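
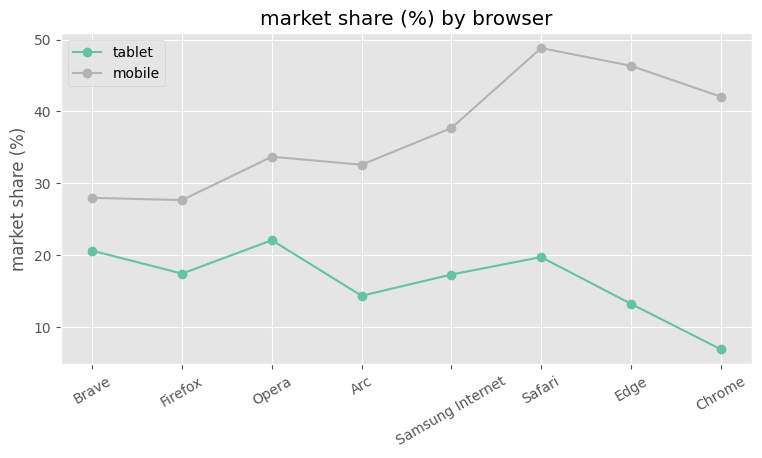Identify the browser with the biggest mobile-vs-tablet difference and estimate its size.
Chrome: mobile ≈ 40, tablet ≈ 5 → gap ≈ 35. Next-largest (Edge) is only ≈ 30.

Chrome, ≈ 35 %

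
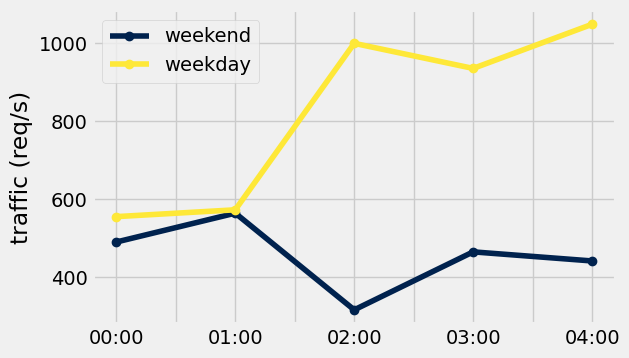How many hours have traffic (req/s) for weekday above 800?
3

Above 800: 02:00, 03:00, 04:00.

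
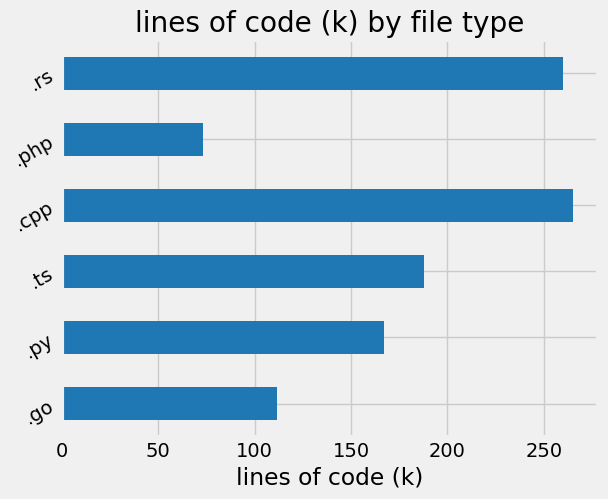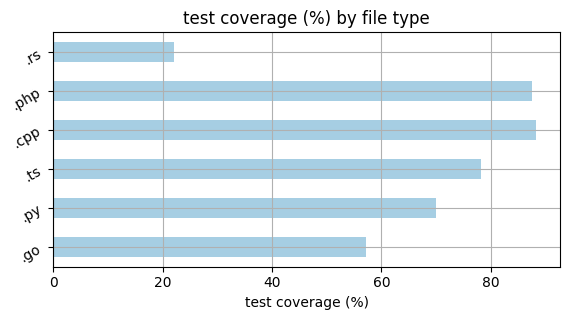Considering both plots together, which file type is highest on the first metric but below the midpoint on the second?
.rs

Chart 2 median test coverage (%) ≈ 70; below-median file types: .go, .py, .rs. Among those, .rs has the highest lines of code (k) (≈ 250).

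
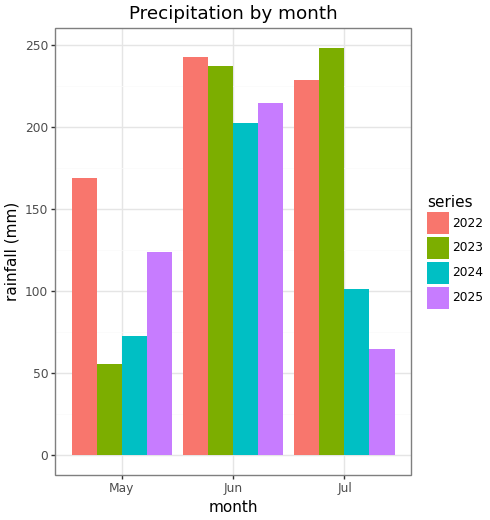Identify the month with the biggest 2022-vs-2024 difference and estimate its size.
Jul, ≈ 125 mm

Jul: 2022 ≈ 225, 2024 ≈ 100 → gap ≈ 125. Next-largest (May) is only ≈ 100.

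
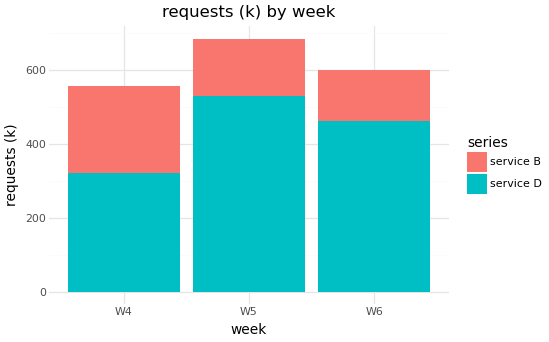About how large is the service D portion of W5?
service D top ≈ 500, bottom ≈ 0; segment ≈ 500.

≈ 500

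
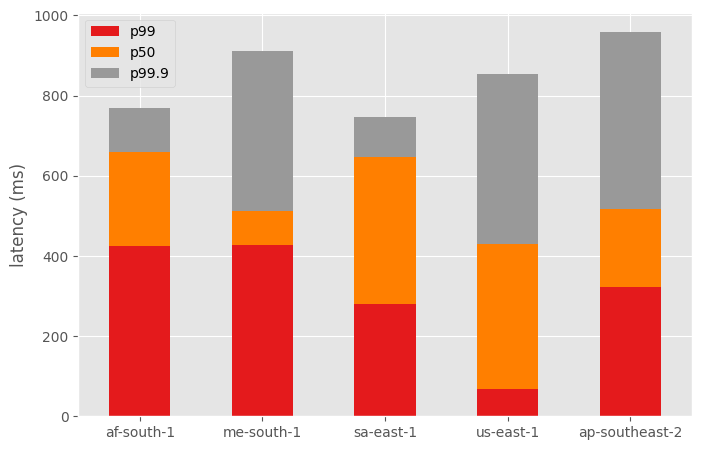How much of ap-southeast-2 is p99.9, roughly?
≈ 500

p99.9 top ≈ 1000, bottom ≈ 500; segment ≈ 500.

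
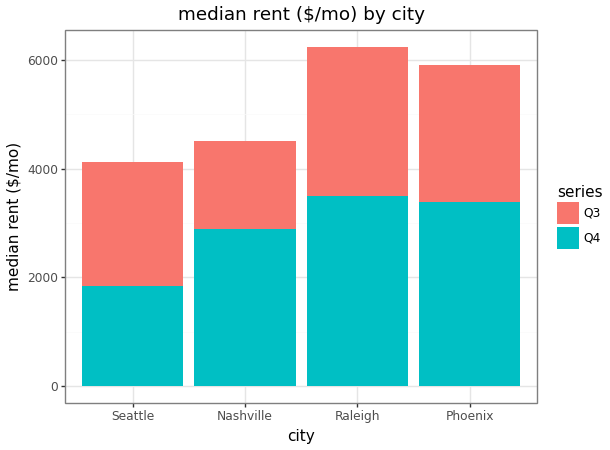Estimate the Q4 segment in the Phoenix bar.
Q4 top ≈ 3000, bottom ≈ 0; segment ≈ 3000.

≈ 3000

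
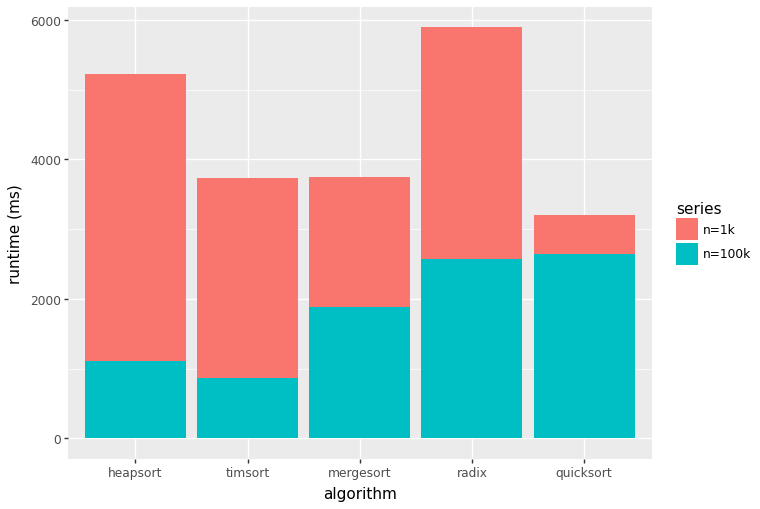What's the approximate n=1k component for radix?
n=1k top ≈ 6000, bottom ≈ 2500; segment ≈ 3500.

≈ 3500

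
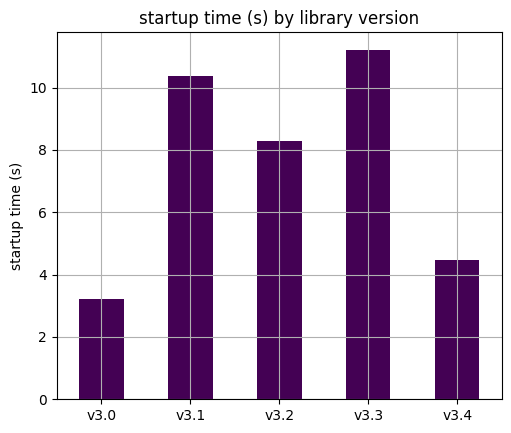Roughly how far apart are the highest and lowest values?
Max v3.3 ≈ 11, min v3.0 ≈ 3; range ≈ 8.

≈ 8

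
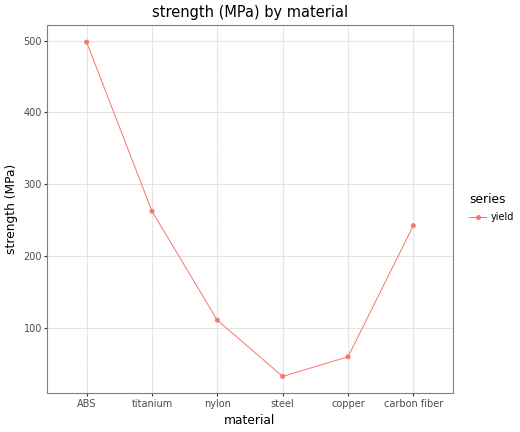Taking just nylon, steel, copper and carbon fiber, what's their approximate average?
(100 + 50 + 50 + 250) / 4 ≈ 112.

≈ 112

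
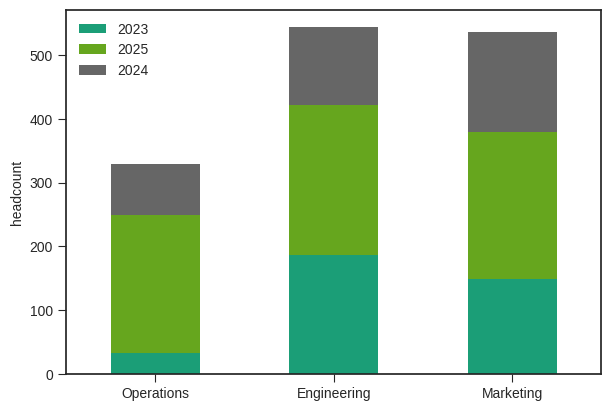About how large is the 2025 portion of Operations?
2025 top ≈ 250, bottom ≈ 50; segment ≈ 200.

≈ 200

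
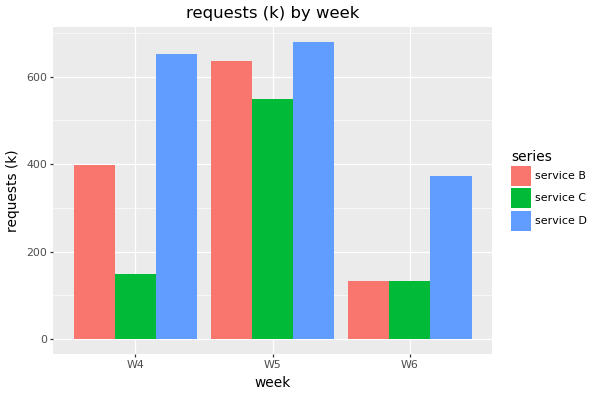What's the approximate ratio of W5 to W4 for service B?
≈ 1.5×

W5 ≈ 600, W4 ≈ 400; 600/400 ≈ 1.5.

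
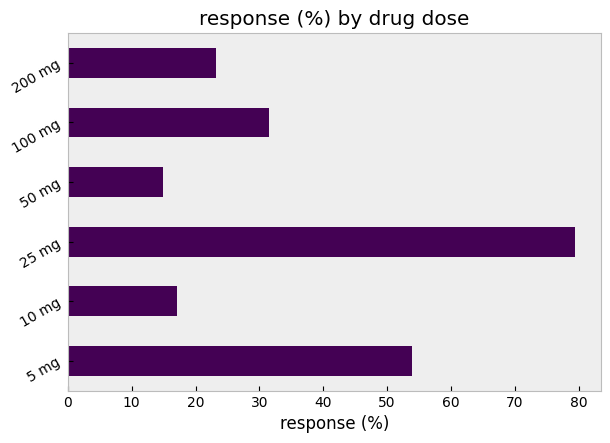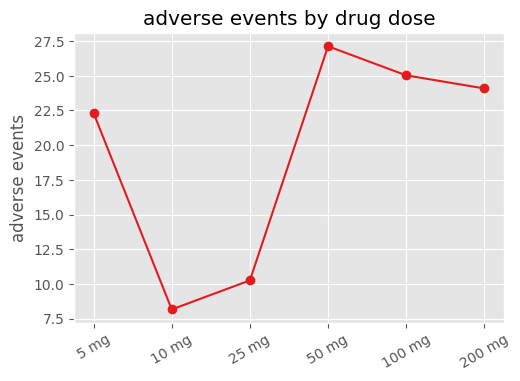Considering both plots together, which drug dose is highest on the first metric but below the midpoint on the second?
Chart 2 median adverse events ≈ 25; below-median drug doses: 5 mg, 10 mg, 25 mg. Among those, 25 mg has the highest response (%) (≈ 80).

25 mg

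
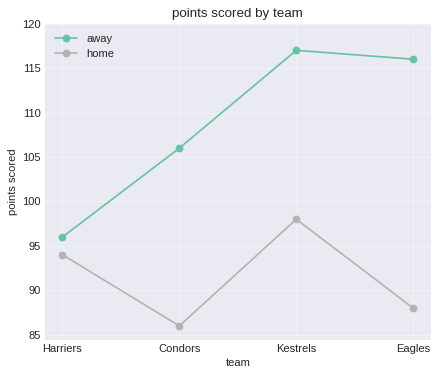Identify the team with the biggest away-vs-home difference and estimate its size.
Eagles, ≈ 25

Eagles: away ≈ 115, home ≈ 90 → gap ≈ 25. Next-largest (Condors) is only ≈ 20.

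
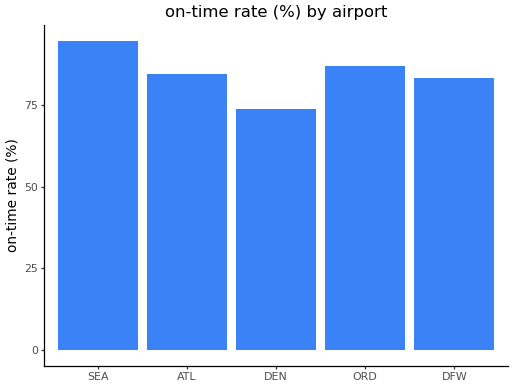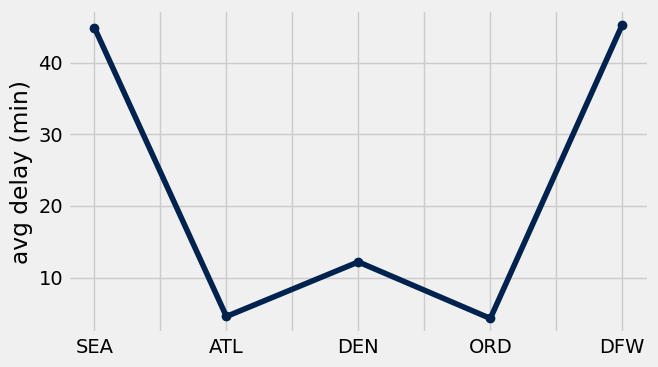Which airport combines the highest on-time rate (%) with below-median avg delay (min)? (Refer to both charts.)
Chart 2 median avg delay (min) ≈ 10; below-median airports: ATL, ORD. Among those, ORD has the highest on-time rate (%) (≈ 90).

ORD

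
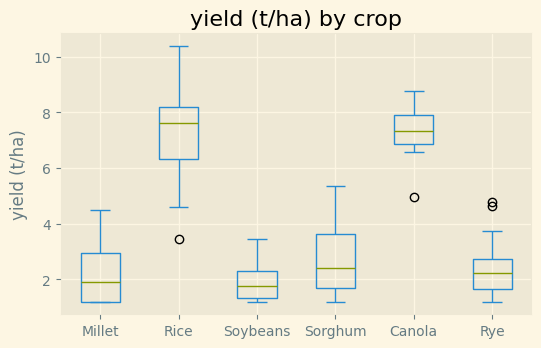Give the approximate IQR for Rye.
≈ 1.0

Q3 ≈ 2.5, Q1 ≈ 1.5; IQR ≈ 1.0.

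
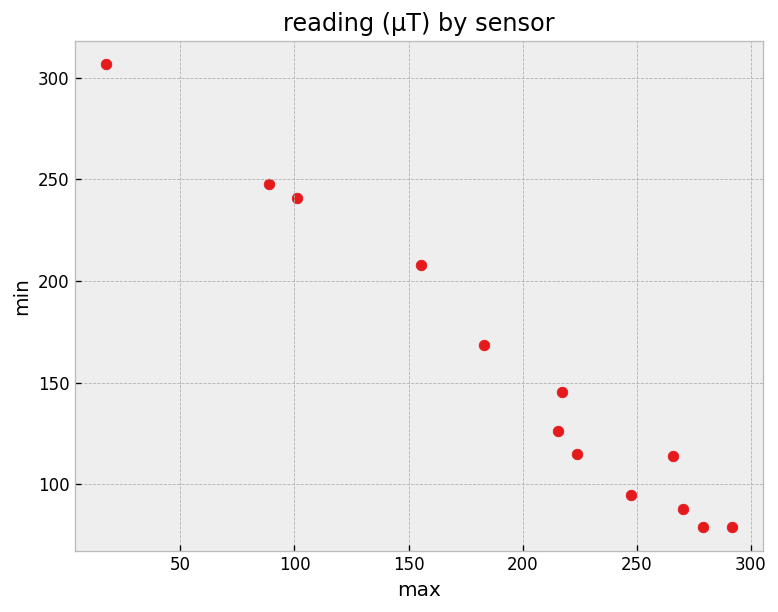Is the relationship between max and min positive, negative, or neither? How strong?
Points are negatively correlated; strong (|r| ≈ 1.0).

negative, strong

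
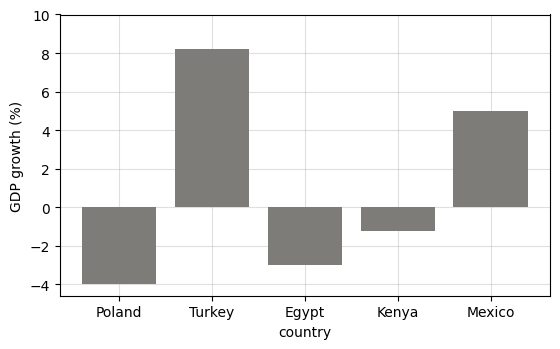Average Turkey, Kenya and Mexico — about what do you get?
(8 + -2 + 6) / 3 ≈ 4.

≈ 4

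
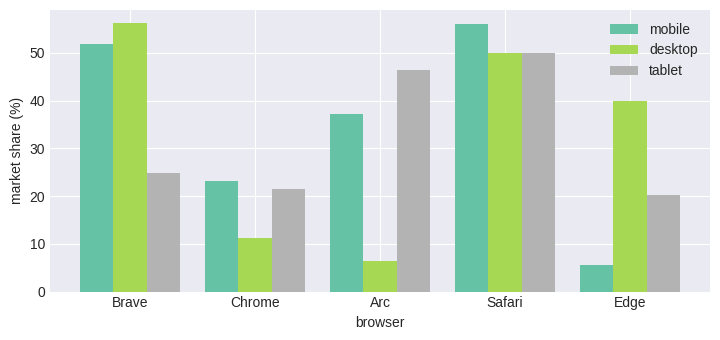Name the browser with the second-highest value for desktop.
Safari

Top 3 for desktop: Brave ≈ 55, Safari ≈ 50, Edge ≈ 40.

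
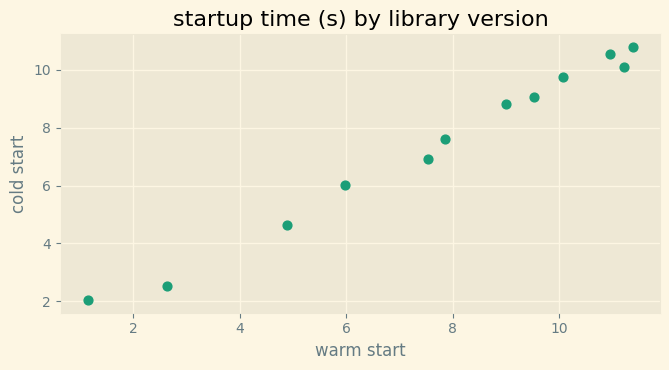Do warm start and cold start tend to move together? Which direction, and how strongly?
Points are positively correlated; strong (|r| ≈ 1.0).

positive, strong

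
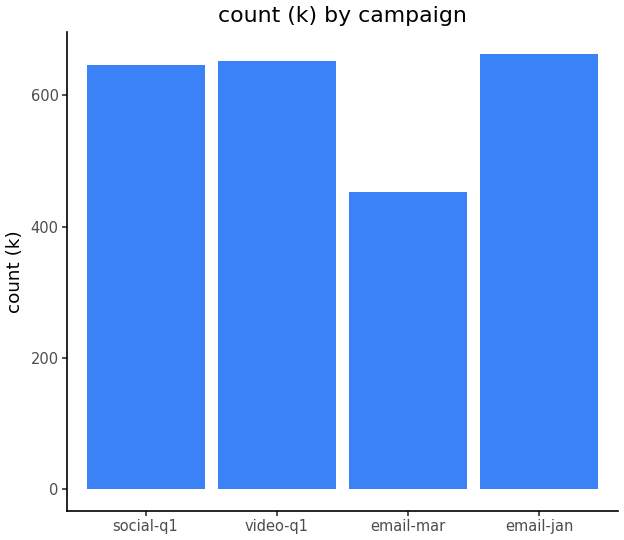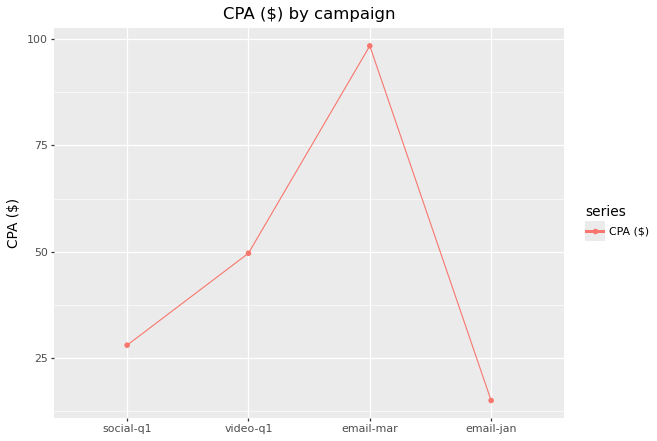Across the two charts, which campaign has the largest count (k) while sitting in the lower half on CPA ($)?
Chart 2 median CPA ($) ≈ 40; below-median campaigns: social-q1, email-jan. Among those, email-jan has the highest count (k) (≈ 700).

email-jan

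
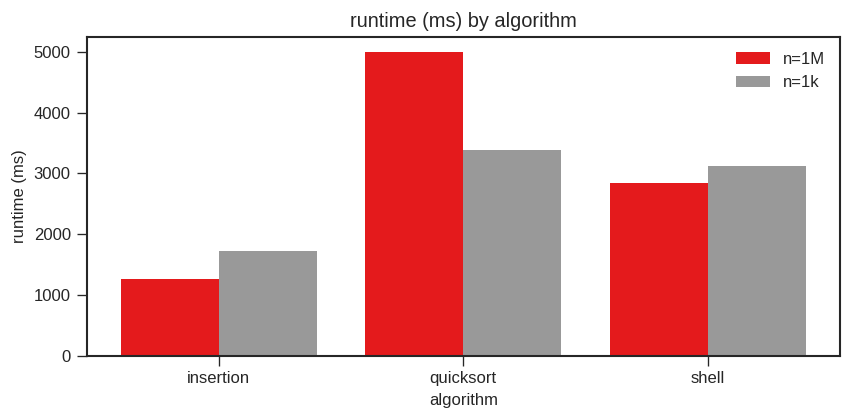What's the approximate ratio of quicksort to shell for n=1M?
≈ 1.67×

quicksort ≈ 5000, shell ≈ 3000; 5000/3000 ≈ 1.67.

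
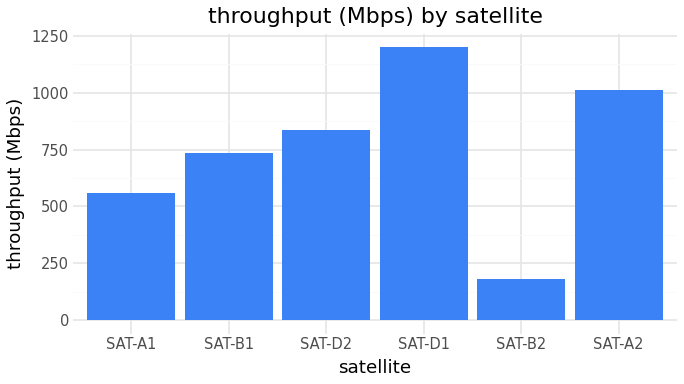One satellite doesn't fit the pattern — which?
SAT-B2

SAT-B2 ≈ 200; the rest sit between ≈ 600 and ≈ 1200.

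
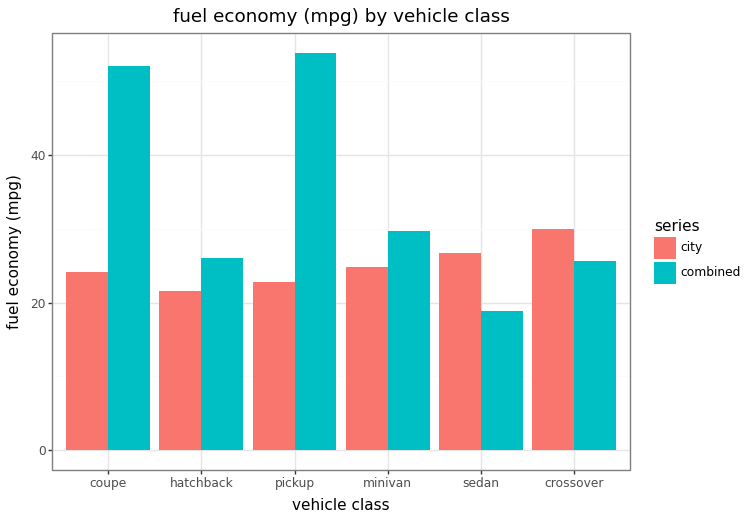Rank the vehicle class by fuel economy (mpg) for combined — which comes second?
coupe

Top 3 for combined: pickup ≈ 55, coupe ≈ 50, minivan ≈ 30.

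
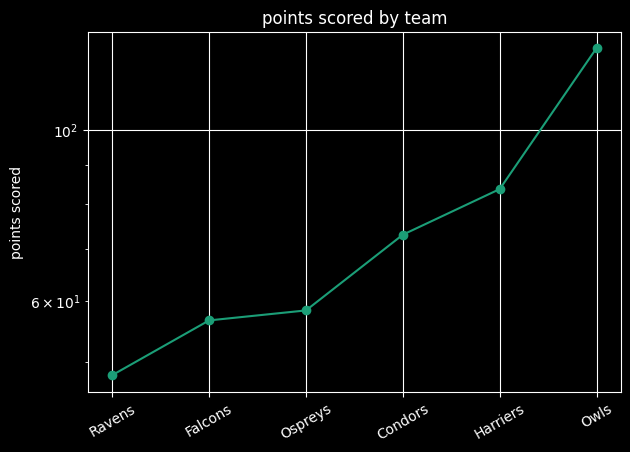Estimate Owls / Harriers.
Owls ≈ 130, Harriers ≈ 80; 130/80 ≈ 1.62.

≈ 1.62×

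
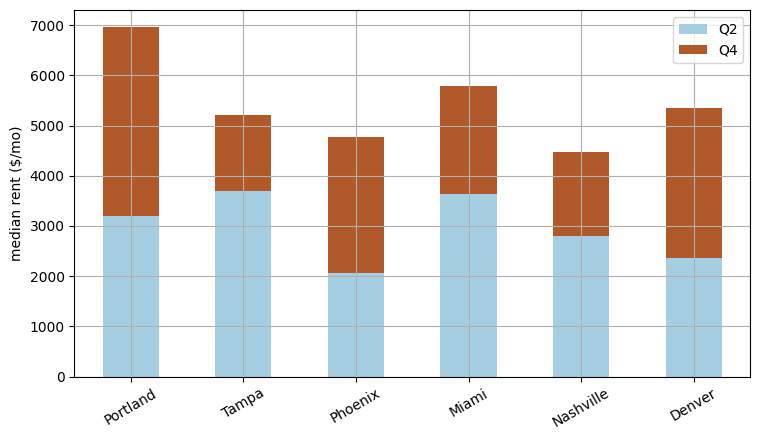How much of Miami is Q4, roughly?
Q4 top ≈ 6000, bottom ≈ 4000; segment ≈ 2000.

≈ 2000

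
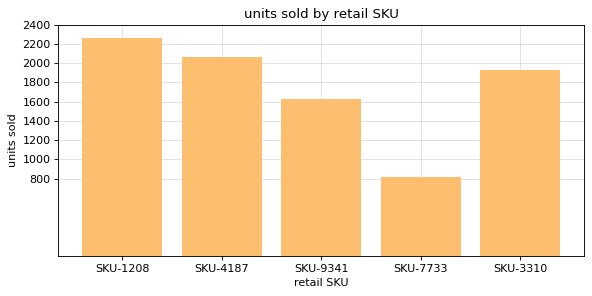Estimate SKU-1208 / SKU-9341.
≈ 1.38×

SKU-1208 ≈ 2200, SKU-9341 ≈ 1600; 2200/1600 ≈ 1.38.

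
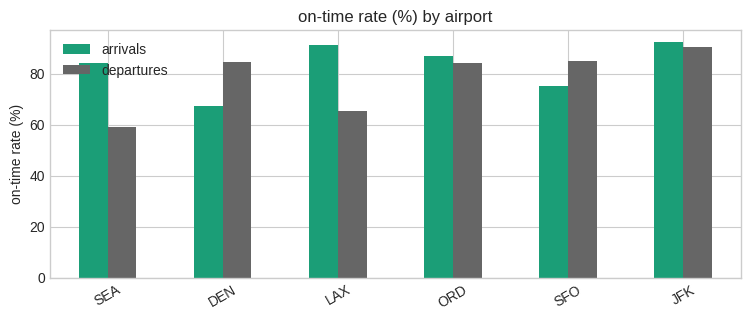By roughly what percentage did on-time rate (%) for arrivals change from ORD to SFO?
ORD ≈ 90, SFO ≈ 80; (80 − 90) / 90 ≈ -11.1%.

≈ -11.1%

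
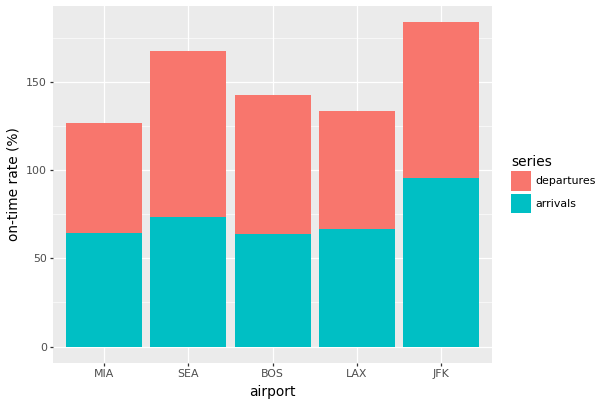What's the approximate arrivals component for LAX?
≈ 60

arrivals top ≈ 60, bottom ≈ 0; segment ≈ 60.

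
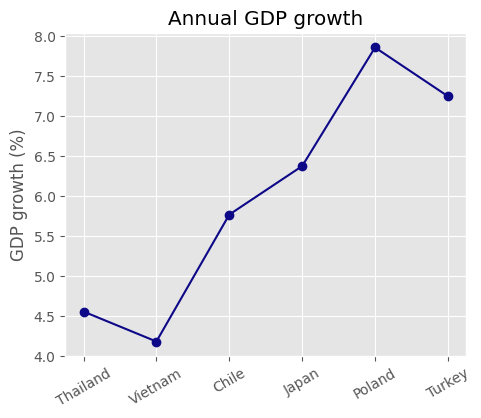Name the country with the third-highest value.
Top 4: Poland ≈ 8.0, Turkey ≈ 7.0, Japan ≈ 6.5, Chile ≈ 6.0.

Japan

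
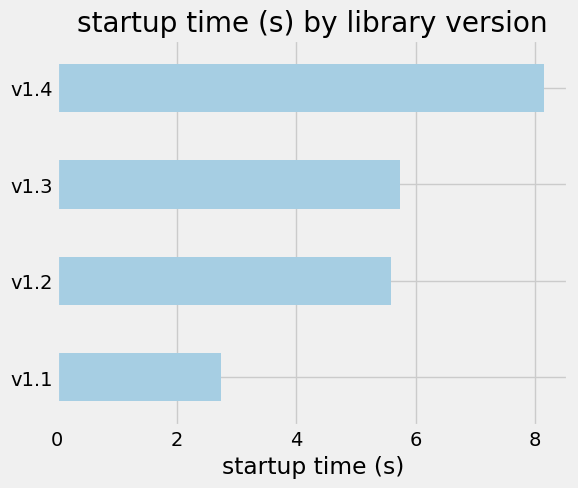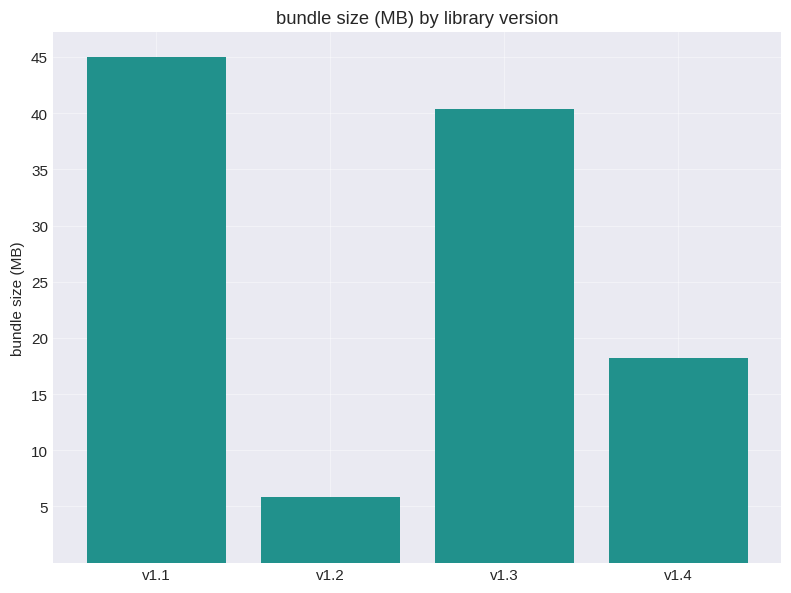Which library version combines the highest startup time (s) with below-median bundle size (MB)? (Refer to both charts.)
Chart 2 median bundle size (MB) ≈ 30; below-median library versions: v1.2, v1.4. Among those, v1.4 has the highest startup time (s) (≈ 8).

v1.4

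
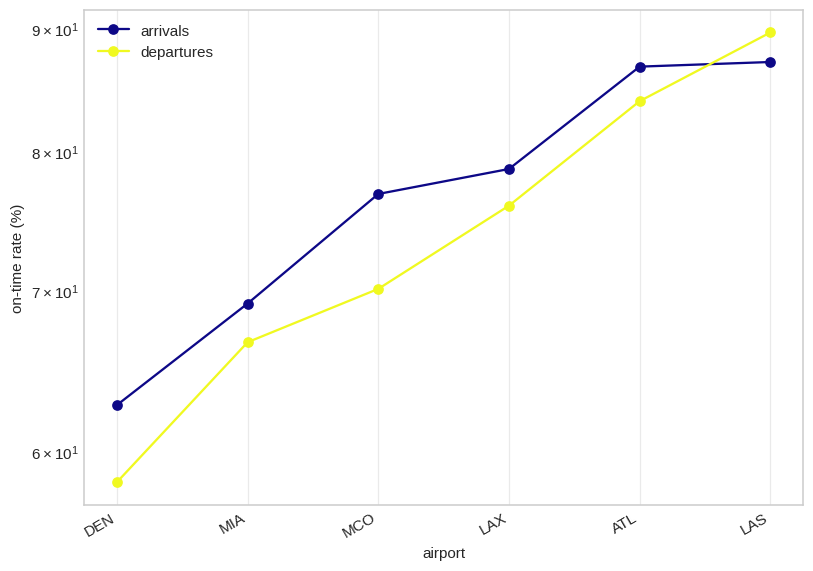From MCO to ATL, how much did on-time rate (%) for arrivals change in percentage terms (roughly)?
≈ +13.3%

MCO ≈ 75, ATL ≈ 85; (85 − 75) / 75 ≈ +13.3%.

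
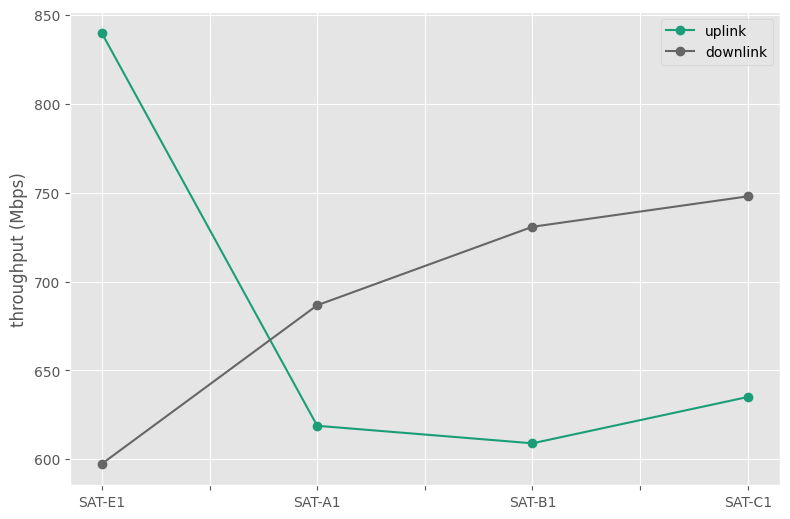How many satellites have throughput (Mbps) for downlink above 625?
3

Above 625: SAT-A1, SAT-B1, SAT-C1.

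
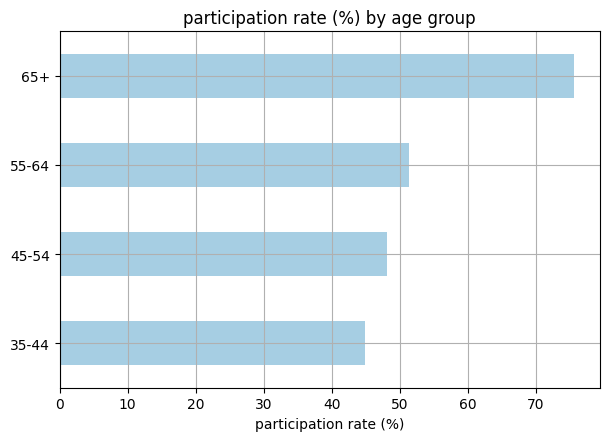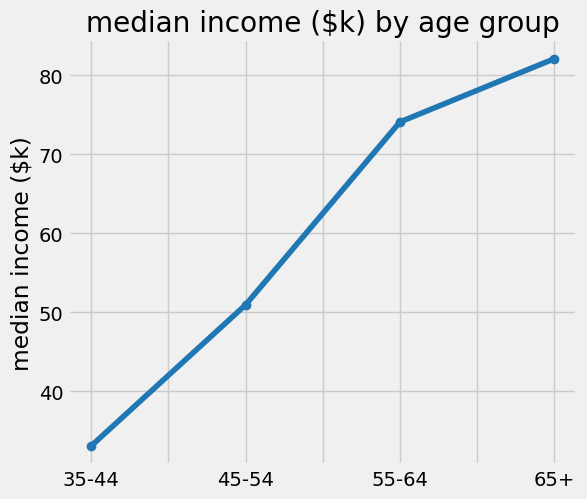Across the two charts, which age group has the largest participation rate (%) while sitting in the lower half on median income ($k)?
Chart 2 median median income ($k) ≈ 60; below-median age groups: 35-44, 45-54. Among those, 45-54 has the highest participation rate (%) (≈ 50).

45-54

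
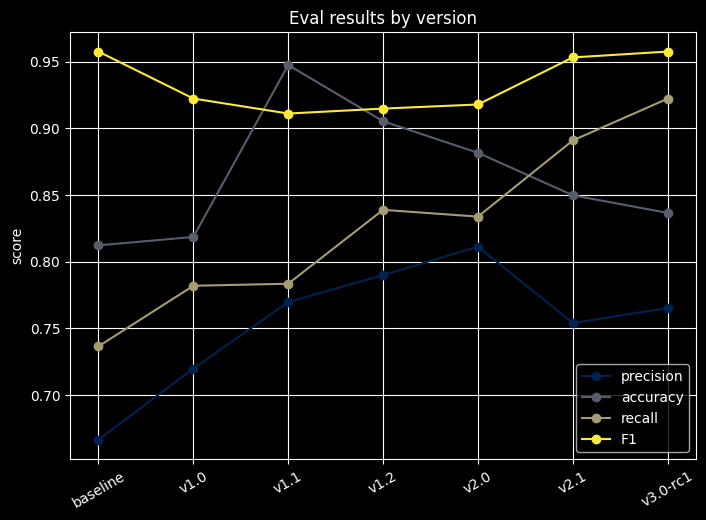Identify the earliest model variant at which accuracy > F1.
v1.1

v1.0: accuracy ≈ 0.80 vs F1 ≈ 0.90 (not yet); v1.1: accuracy ≈ 0.95 vs F1 ≈ 0.90 (first crossover).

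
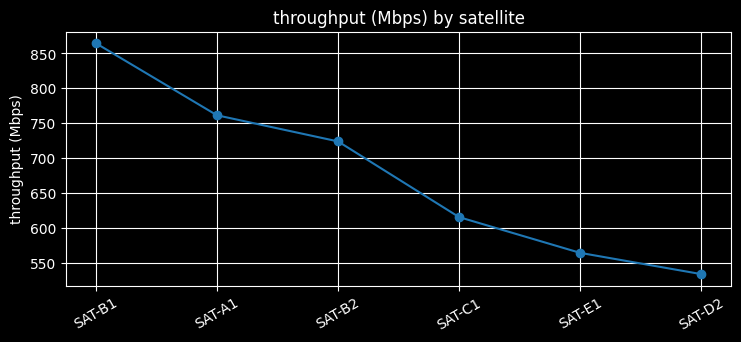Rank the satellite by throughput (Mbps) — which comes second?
Top 3: SAT-B1 ≈ 850, SAT-A1 ≈ 750, SAT-B2 ≈ 700.

SAT-A1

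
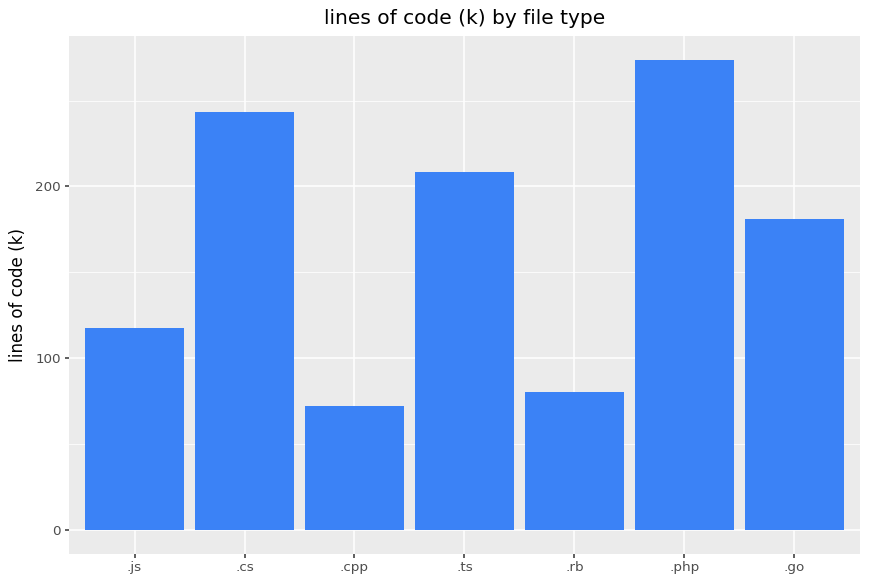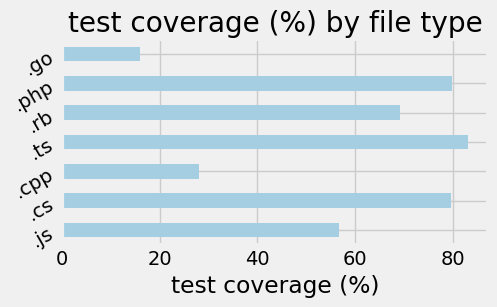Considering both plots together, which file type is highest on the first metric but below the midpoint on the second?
Chart 2 median test coverage (%) ≈ 70; below-median file types: .js, .cpp, .go. Among those, .go has the highest lines of code (k) (≈ 200).

.go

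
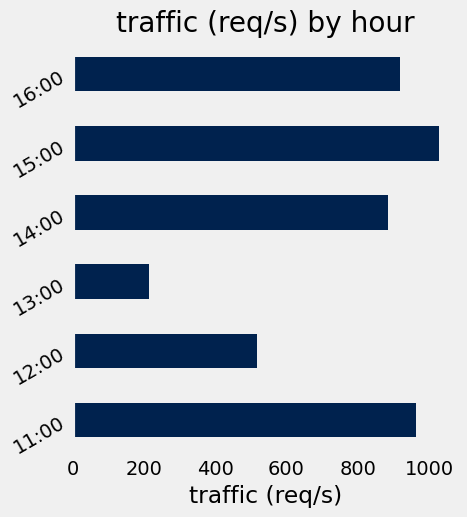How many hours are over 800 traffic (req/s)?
4

Above 800: 11:00, 14:00, 15:00, 16:00.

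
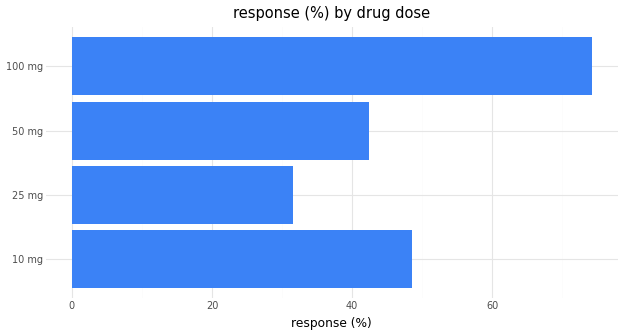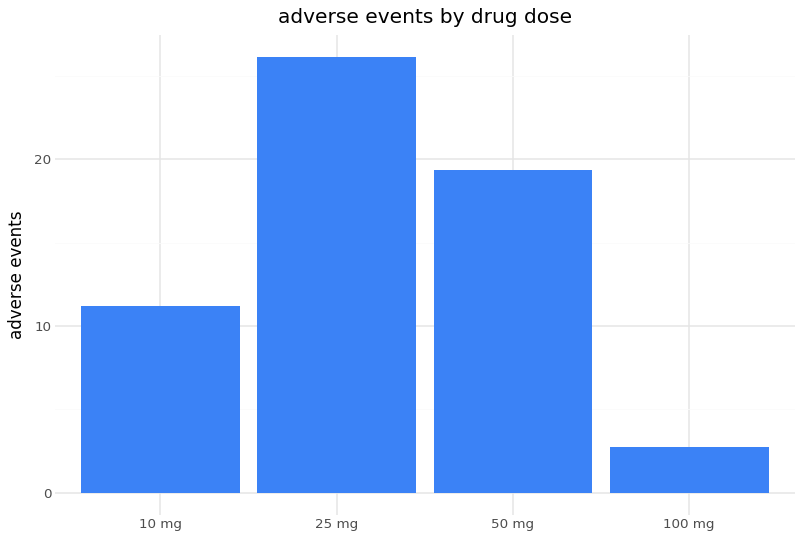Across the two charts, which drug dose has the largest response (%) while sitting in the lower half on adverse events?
Chart 2 median adverse events ≈ 15; below-median drug doses: 10 mg, 100 mg. Among those, 100 mg has the highest response (%) (≈ 70).

100 mg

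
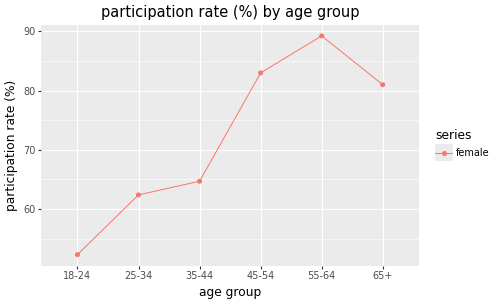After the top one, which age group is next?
Top 3: 55-64 ≈ 90, 45-54 ≈ 85, 65+ ≈ 80.

45-54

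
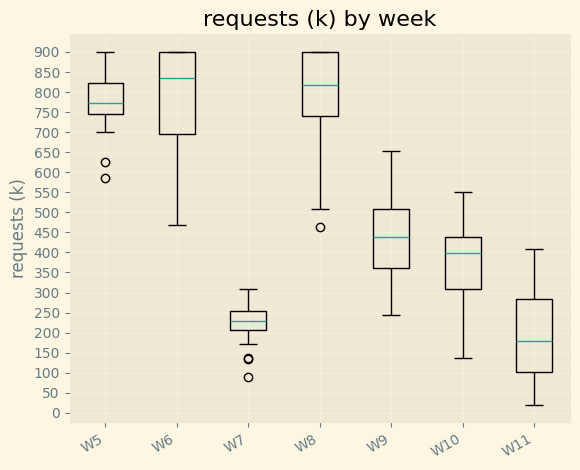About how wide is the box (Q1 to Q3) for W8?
≈ 150

Q3 ≈ 900, Q1 ≈ 750; IQR ≈ 150.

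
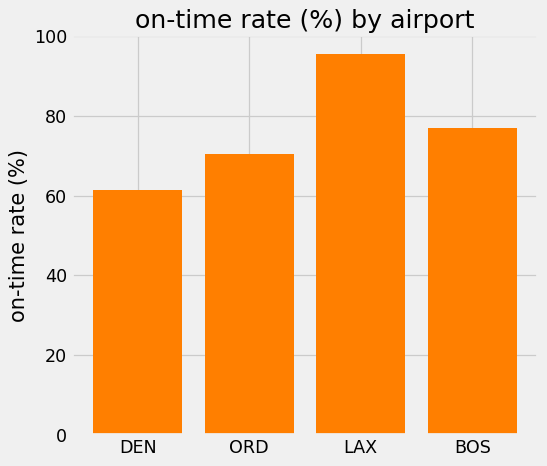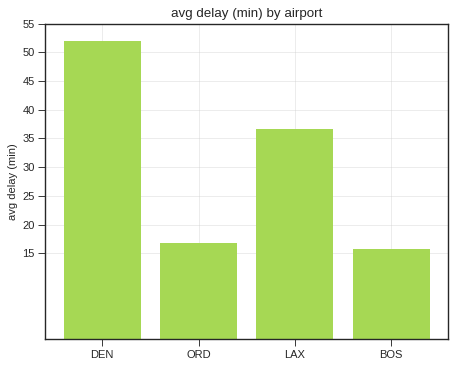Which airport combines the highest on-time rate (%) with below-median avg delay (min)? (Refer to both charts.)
Chart 2 median avg delay (min) ≈ 25; below-median airports: ORD, BOS. Among those, BOS has the highest on-time rate (%) (≈ 80).

BOS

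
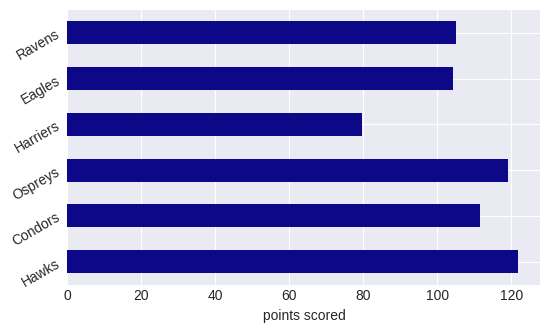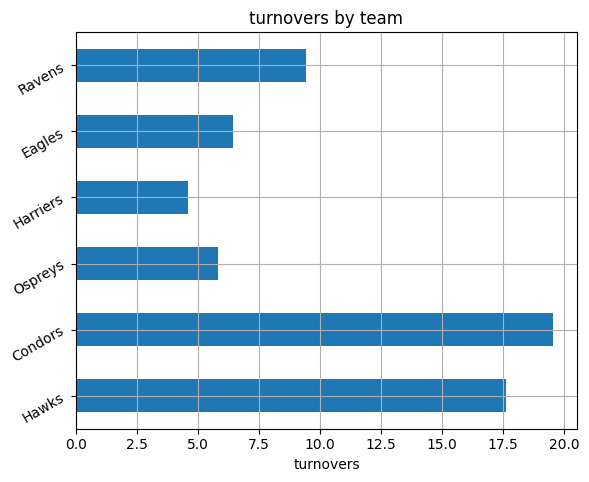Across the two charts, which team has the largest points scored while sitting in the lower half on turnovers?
Chart 2 median turnovers ≈ 8; below-median teams: Ospreys, Harriers, Eagles. Among those, Ospreys has the highest points scored (≈ 120).

Ospreys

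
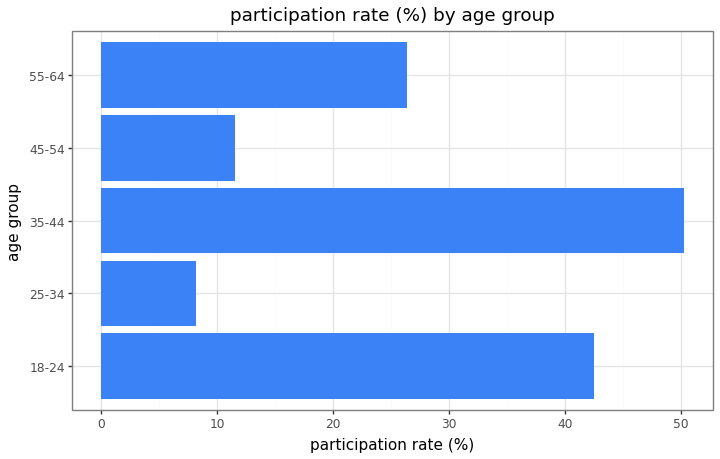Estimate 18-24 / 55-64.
18-24 ≈ 45, 55-64 ≈ 25; 45/25 ≈ 1.8.

≈ 1.8×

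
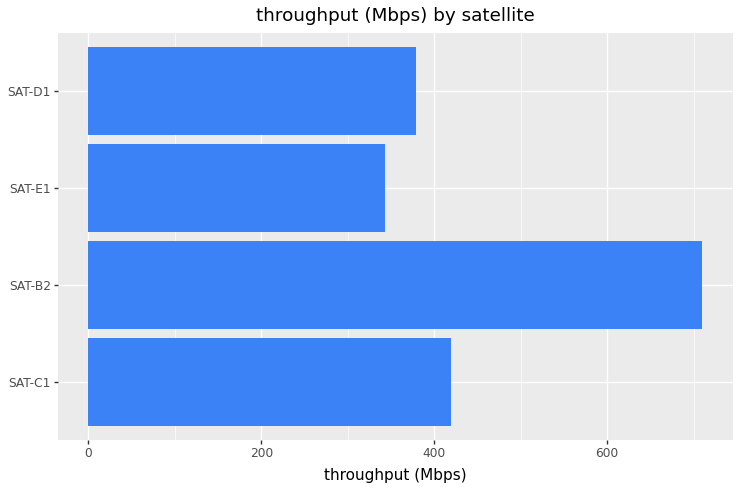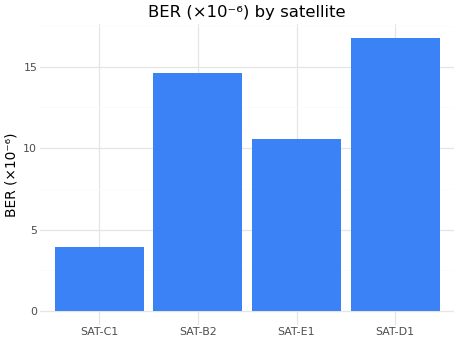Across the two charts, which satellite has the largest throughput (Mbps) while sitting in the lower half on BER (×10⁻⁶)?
Chart 2 median BER (×10⁻⁶) ≈ 12; below-median satellites: SAT-C1, SAT-E1. Among those, SAT-C1 has the highest throughput (Mbps) (≈ 400).

SAT-C1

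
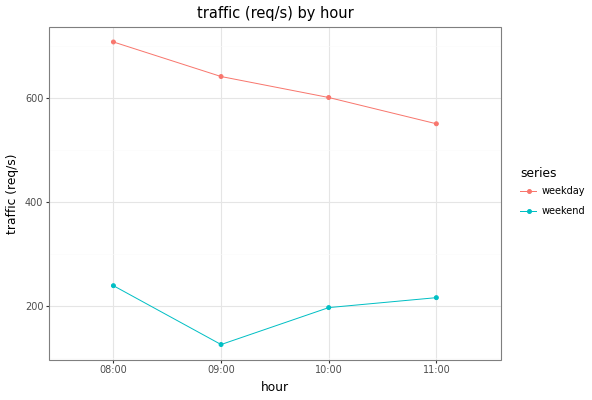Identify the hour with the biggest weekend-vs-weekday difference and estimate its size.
09:00: weekend ≈ 150, weekday ≈ 650 → gap ≈ 500. Next-largest (08:00) is only ≈ 450.

09:00, ≈ 500 req/s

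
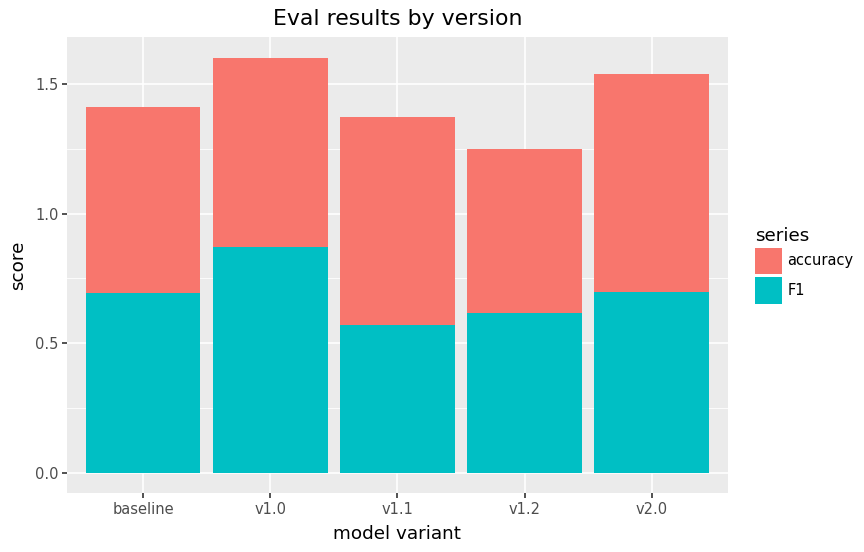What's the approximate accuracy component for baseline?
≈ 0.8

accuracy top ≈ 1.4, bottom ≈ 0.6; segment ≈ 0.8.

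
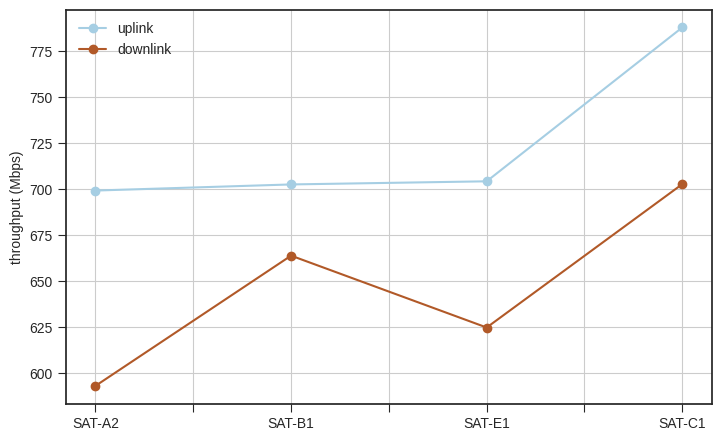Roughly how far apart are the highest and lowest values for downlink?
≈ 100

Max SAT-C1 ≈ 700, min SAT-A2 ≈ 600; range ≈ 100.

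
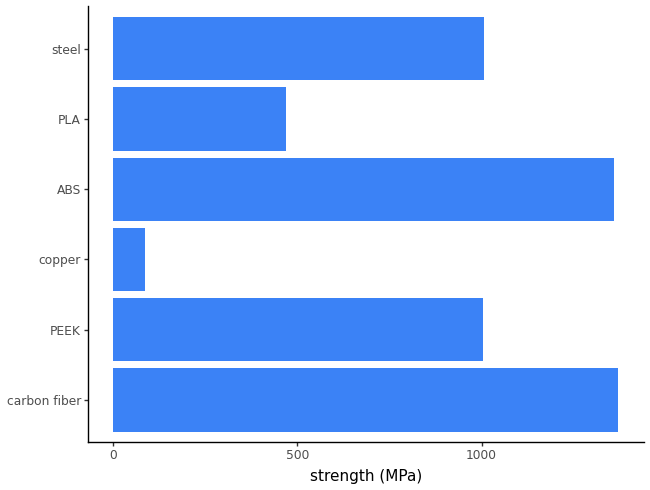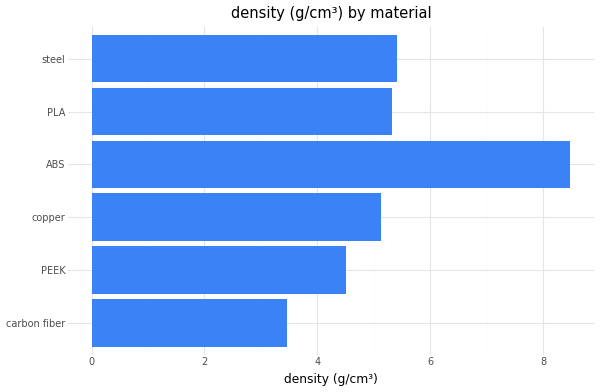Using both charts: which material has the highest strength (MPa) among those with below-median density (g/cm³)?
carbon fiber

Chart 2 median density (g/cm³) ≈ 5; below-median materials: carbon fiber, PEEK, copper. Among those, carbon fiber has the highest strength (MPa) (≈ 1400).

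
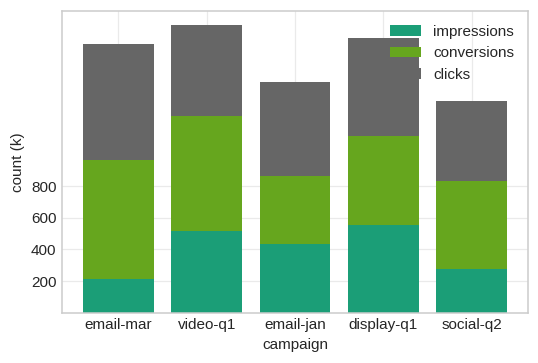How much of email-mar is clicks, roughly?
≈ 800

clicks top ≈ 1800, bottom ≈ 1000; segment ≈ 800.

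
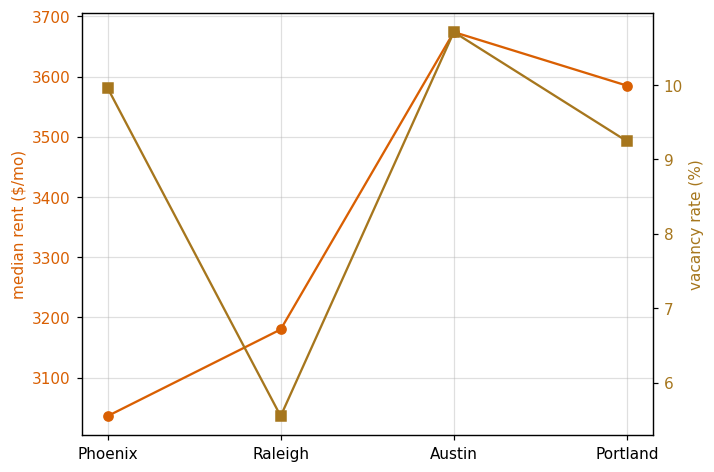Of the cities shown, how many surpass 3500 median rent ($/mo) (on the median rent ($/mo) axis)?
Above 3500: Austin, Portland.

2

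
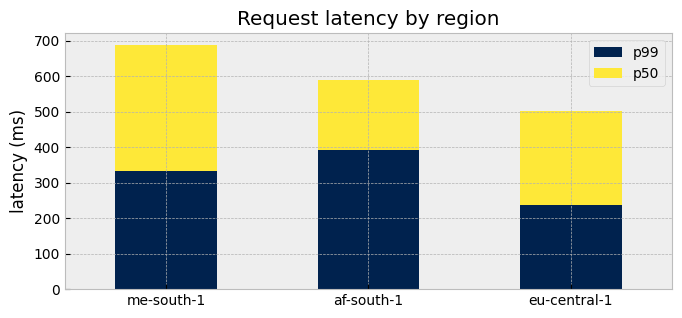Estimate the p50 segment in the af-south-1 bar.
p50 top ≈ 600, bottom ≈ 400; segment ≈ 200.

≈ 200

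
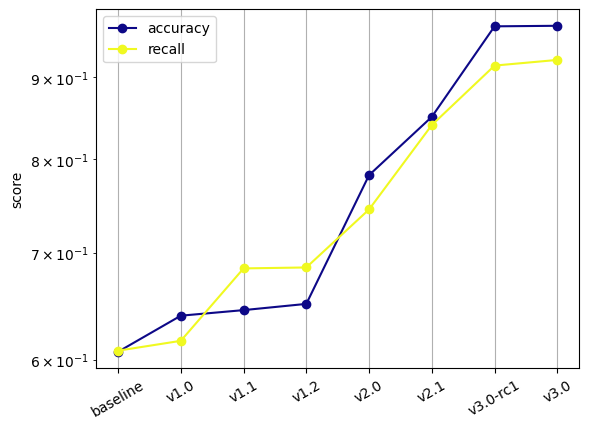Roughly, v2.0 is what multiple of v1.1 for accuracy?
v2.0 ≈ 0.80, v1.1 ≈ 0.65; 0.80/0.65 ≈ 1.23.

≈ 1.23×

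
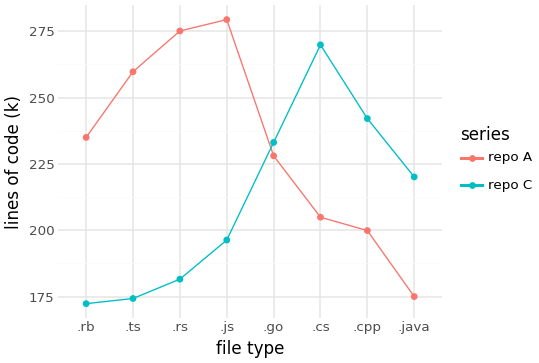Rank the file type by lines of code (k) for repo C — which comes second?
.cpp

Top 3 for repo C: .cs ≈ 270, .cpp ≈ 240, .go ≈ 230.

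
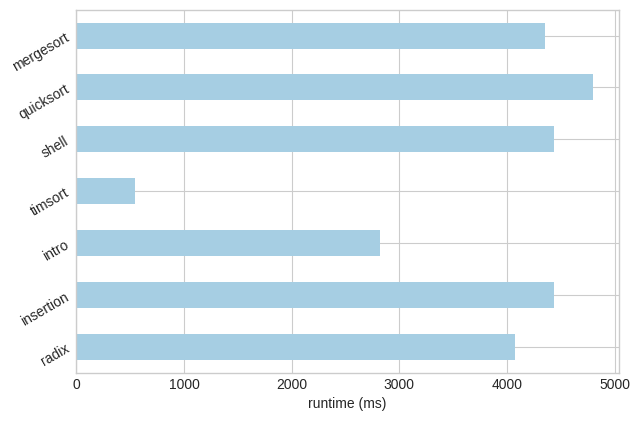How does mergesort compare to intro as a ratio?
≈ 1.5×

mergesort ≈ 4500, intro ≈ 3000; 4500/3000 ≈ 1.5.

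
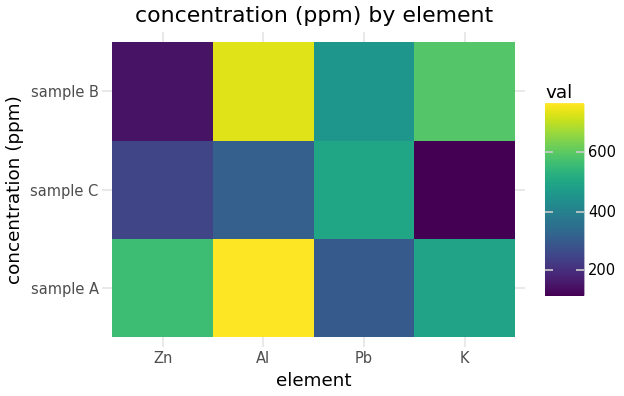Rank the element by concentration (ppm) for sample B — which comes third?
Pb

Top 4 for sample B: Al ≈ 700, K ≈ 600, Pb ≈ 500, Zn ≈ 100.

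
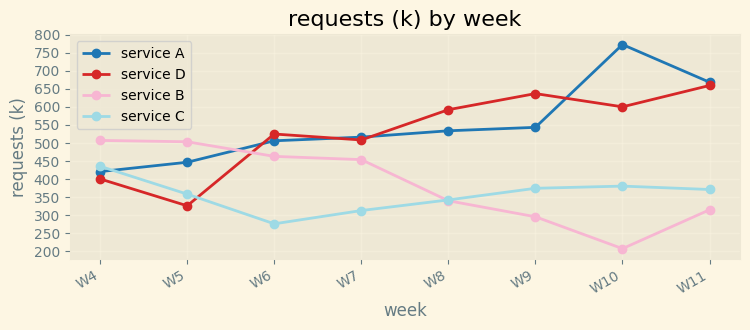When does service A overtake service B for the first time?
W5: service A ≈ 450 vs service B ≈ 500 (not yet); W6: service A ≈ 500 vs service B ≈ 450 (first crossover).

W6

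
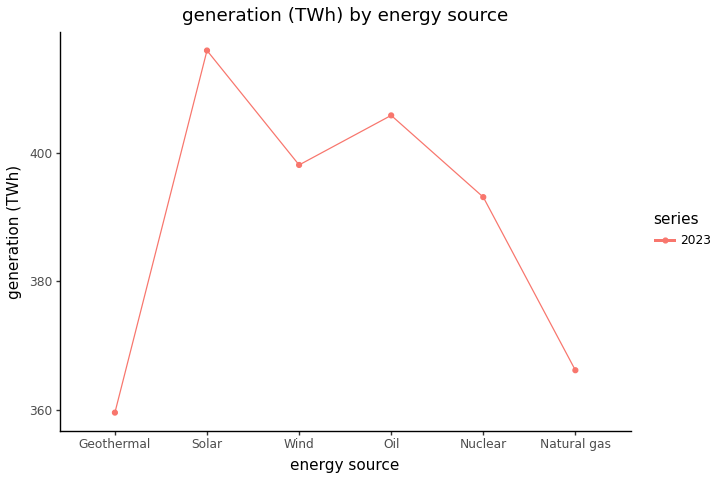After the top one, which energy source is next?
Top 3: Solar ≈ 415, Oil ≈ 405, Wind ≈ 400.

Oil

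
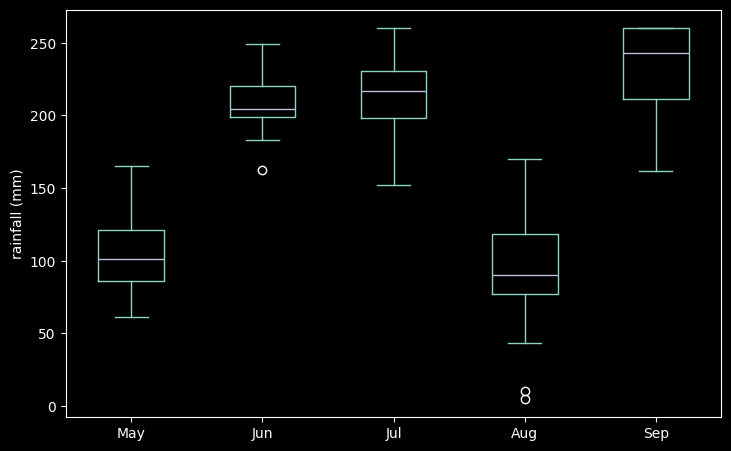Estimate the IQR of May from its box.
≈ 40

Q3 ≈ 120, Q1 ≈ 80; IQR ≈ 40.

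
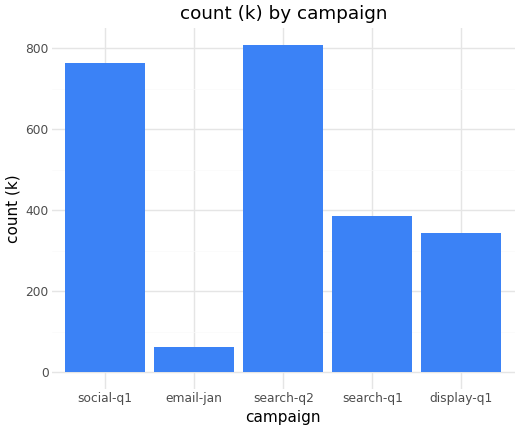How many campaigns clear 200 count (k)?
Above 200: social-q1, search-q2, search-q1, display-q1.

4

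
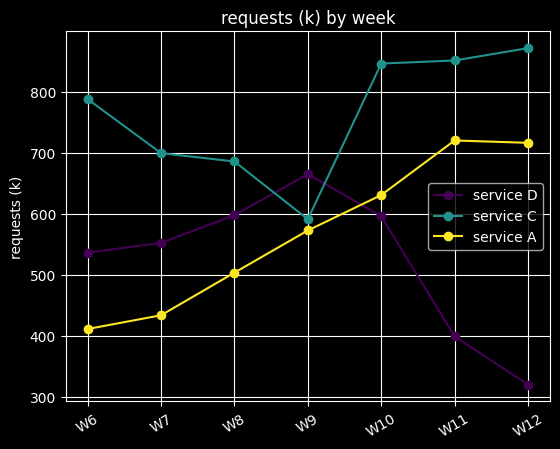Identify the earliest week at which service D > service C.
W8: service D ≈ 600 vs service C ≈ 700 (not yet); W9: service D ≈ 650 vs service C ≈ 600 (first crossover).

W9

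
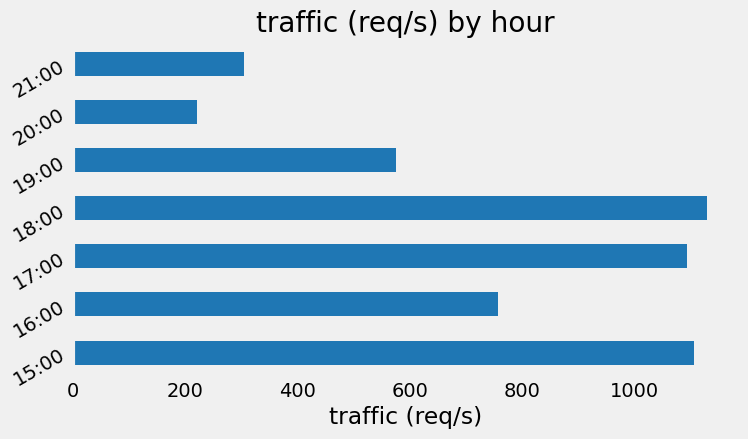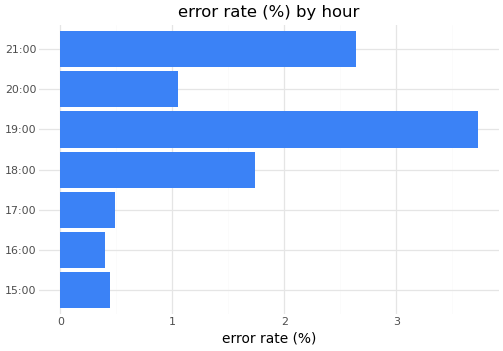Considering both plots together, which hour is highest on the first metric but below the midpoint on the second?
15:00

Chart 2 median error rate (%) ≈ 1; below-median hours: 15:00, 16:00, 17:00. Among those, 15:00 has the highest traffic (req/s) (≈ 1200).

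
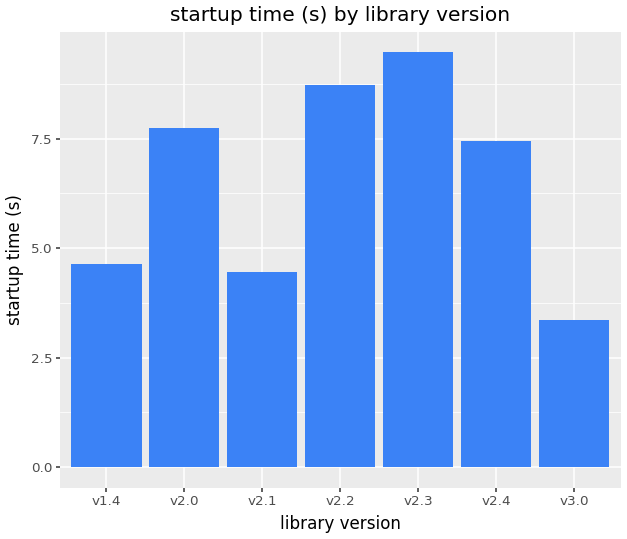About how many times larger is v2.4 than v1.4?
≈ 1.4×

v2.4 ≈ 7, v1.4 ≈ 5; 7/5 ≈ 1.4.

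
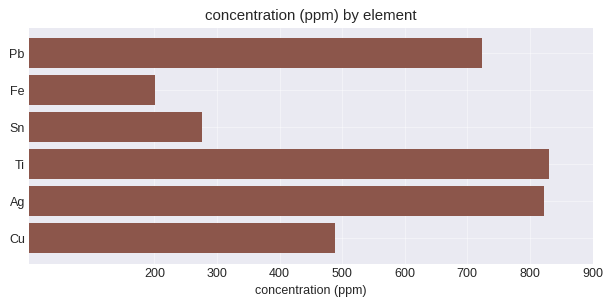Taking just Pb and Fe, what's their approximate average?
(700 + 200) / 2 ≈ 450.

≈ 450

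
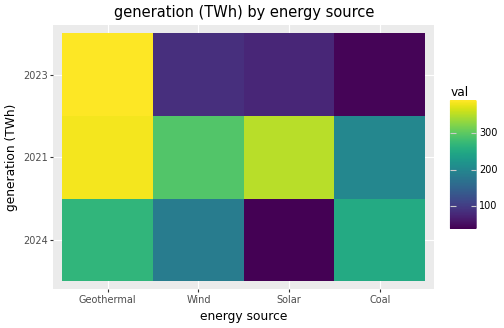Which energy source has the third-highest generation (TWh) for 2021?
Wind

Top 4 for 2021: Geothermal ≈ 400, Solar ≈ 350, Wind ≈ 300, Coal ≈ 200.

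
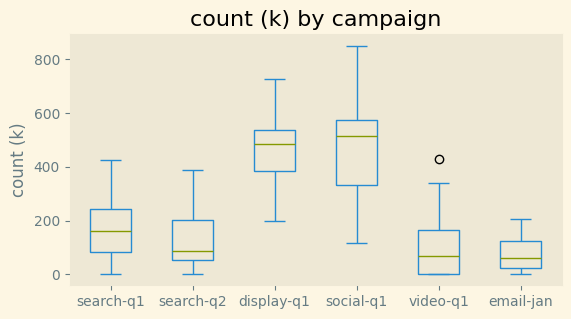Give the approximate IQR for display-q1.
Q3 ≈ 550, Q1 ≈ 400; IQR ≈ 150.

≈ 150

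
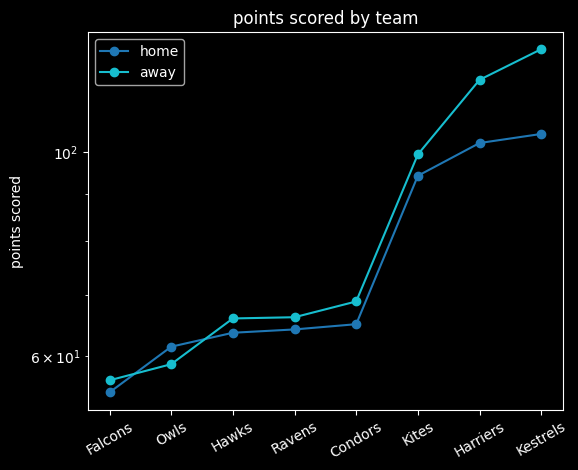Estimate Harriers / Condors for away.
Harriers ≈ 120, Condors ≈ 70; 120/70 ≈ 1.71.

≈ 1.71×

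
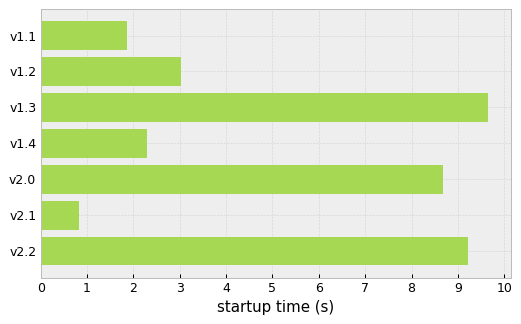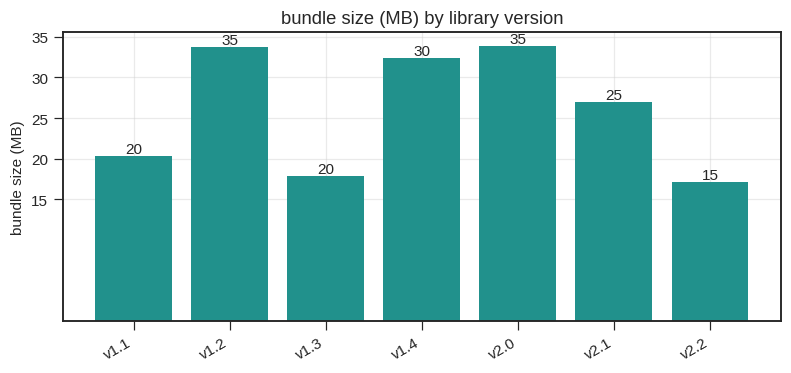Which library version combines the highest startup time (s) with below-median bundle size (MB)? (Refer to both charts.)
Chart 2 median bundle size (MB) ≈ 25; below-median library versions: v1.1, v1.3, v2.2. Among those, v1.3 has the highest startup time (s) (≈ 10).

v1.3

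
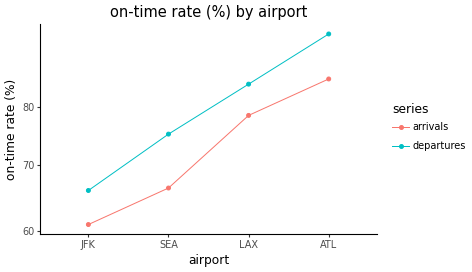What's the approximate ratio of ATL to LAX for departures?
ATL ≈ 95, LAX ≈ 85; 95/85 ≈ 1.12.

≈ 1.12×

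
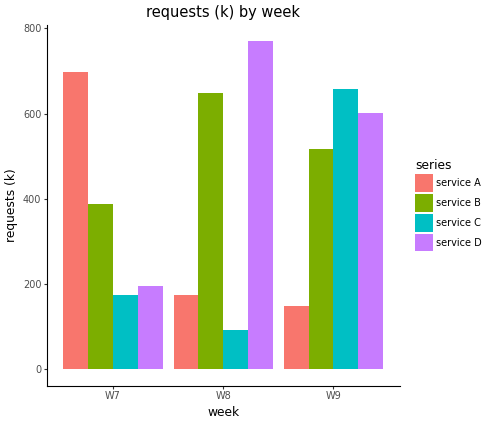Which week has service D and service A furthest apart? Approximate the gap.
W8: service D ≈ 800, service A ≈ 200 → gap ≈ 600. Next-largest (W7) is only ≈ 500.

W8, ≈ 600 k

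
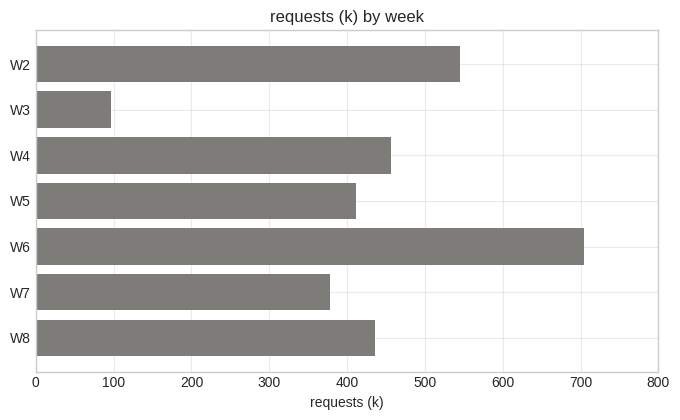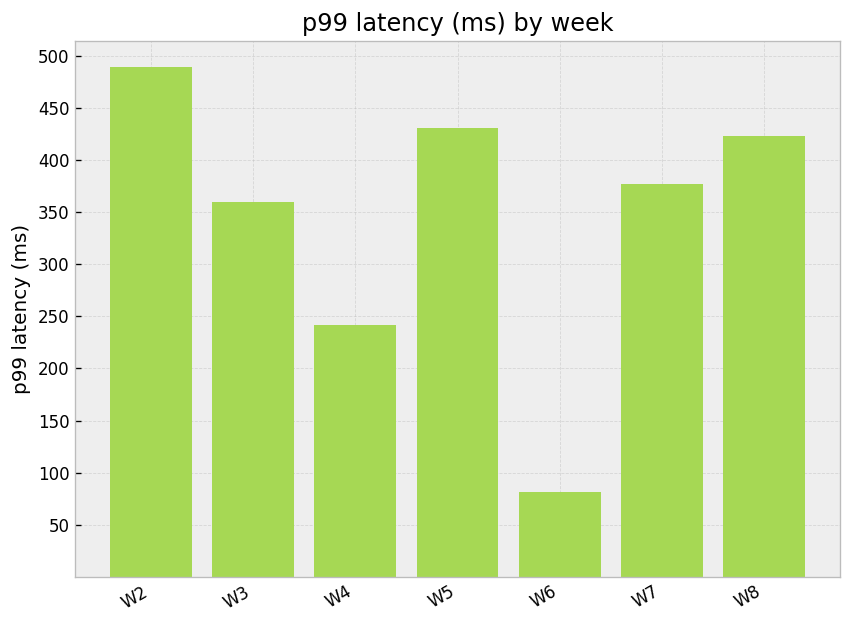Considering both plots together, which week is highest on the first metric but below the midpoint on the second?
W6

Chart 2 median p99 latency (ms) ≈ 400; below-median weeks: W3, W4, W6. Among those, W6 has the highest requests (k) (≈ 700).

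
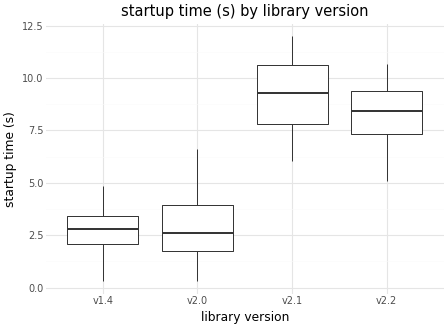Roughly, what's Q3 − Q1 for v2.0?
Q3 ≈ 4, Q1 ≈ 2; IQR ≈ 2.

≈ 2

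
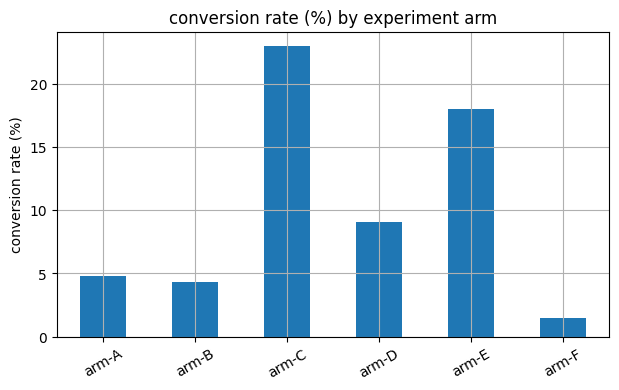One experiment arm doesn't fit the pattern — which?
arm-C ≈ 22; the rest sit between ≈ 2 and ≈ 18.

arm-C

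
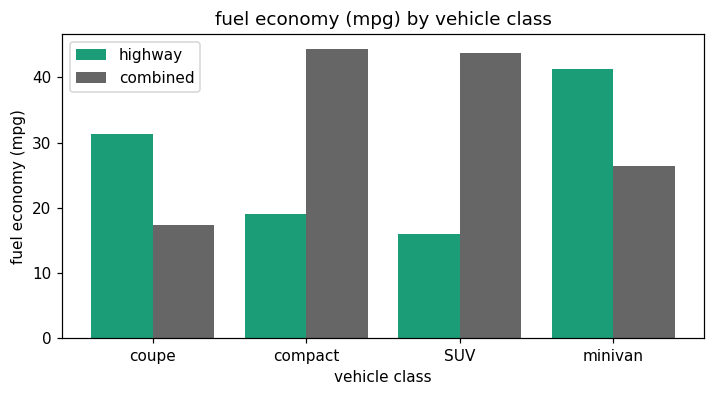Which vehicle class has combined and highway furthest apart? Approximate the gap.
SUV, ≈ 30 mpg

SUV: combined ≈ 45, highway ≈ 15 → gap ≈ 30. Next-largest (compact) is only ≈ 25.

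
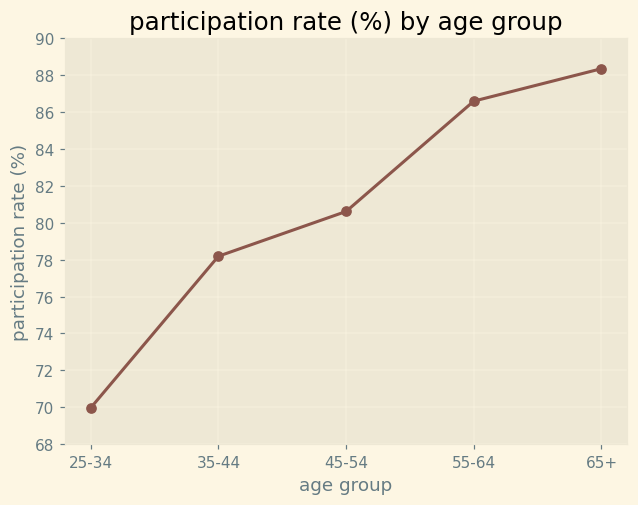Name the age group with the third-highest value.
Top 4: 65+ ≈ 88, 55-64 ≈ 86, 45-54 ≈ 80, 35-44 ≈ 78.

45-54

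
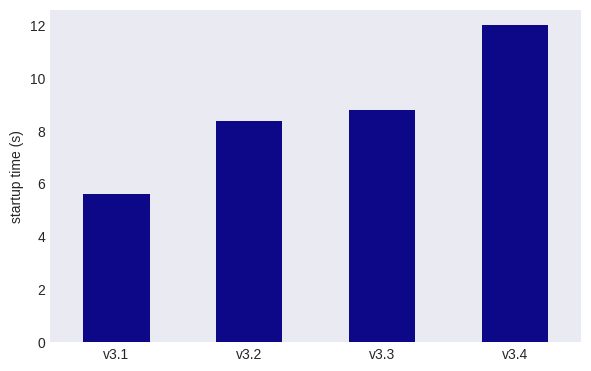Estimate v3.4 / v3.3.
≈ 1.33×

v3.4 ≈ 12, v3.3 ≈ 9; 12/9 ≈ 1.33.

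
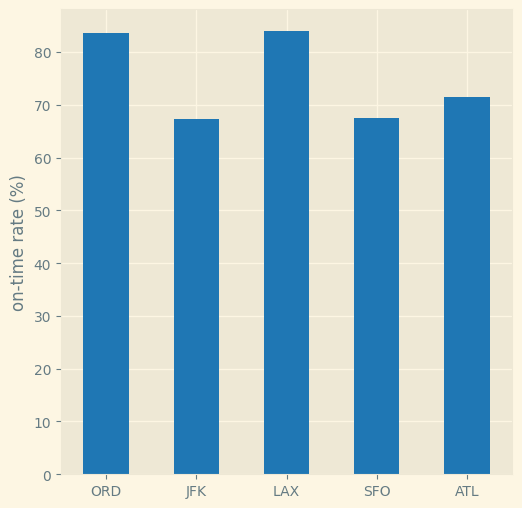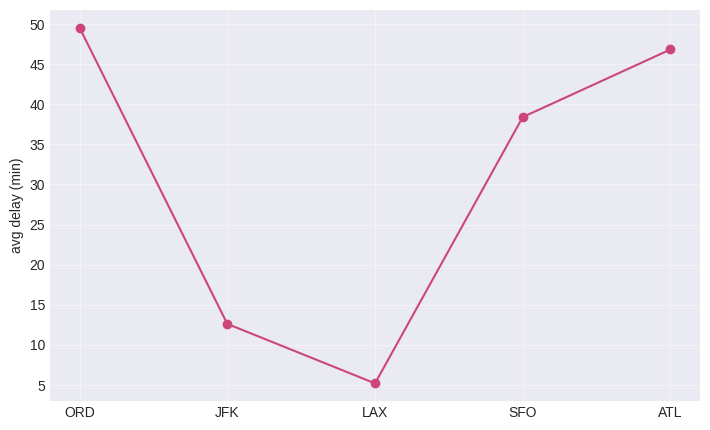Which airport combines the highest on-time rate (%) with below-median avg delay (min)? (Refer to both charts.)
LAX

Chart 2 median avg delay (min) ≈ 40; below-median airports: JFK, LAX. Among those, LAX has the highest on-time rate (%) (≈ 80).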